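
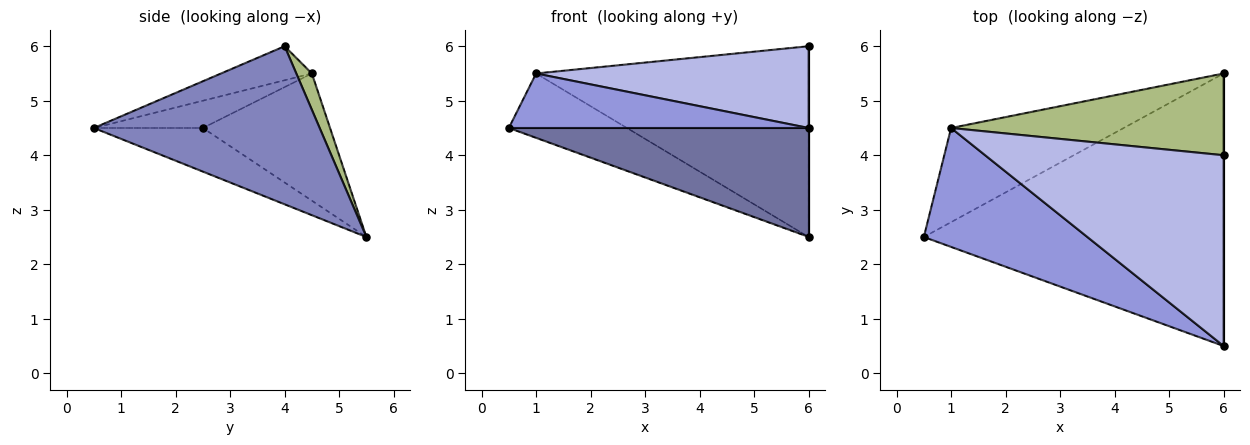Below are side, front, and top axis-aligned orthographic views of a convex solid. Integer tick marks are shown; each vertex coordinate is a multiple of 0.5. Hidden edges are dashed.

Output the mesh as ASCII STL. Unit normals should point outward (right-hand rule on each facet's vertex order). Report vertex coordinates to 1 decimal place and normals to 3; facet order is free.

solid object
 facet normal -0.134 -0.368 -0.920
  outer loop
   vertex 6.0 5.5 2.5
   vertex 6.0 0.5 4.5
   vertex 0.5 2.5 4.5
  endloop
 endfacet
 facet normal 1.000 0.000 0.000
  outer loop
   vertex 6.0 4.0 6.0
   vertex 6.0 0.5 4.5
   vertex 6.0 5.5 2.5
  endloop
 endfacet
 facet normal -0.150 -0.412 0.899
  outer loop
   vertex 1.0 4.5 5.5
   vertex 0.5 2.5 4.5
   vertex 6.0 0.5 4.5
  endloop
 endfacet
 facet normal -0.130 -0.391 0.911
  outer loop
   vertex 1.0 4.5 5.5
   vertex 6.0 0.5 4.5
   vertex 6.0 4.0 6.0
  endloop
 endfacet
 facet normal -0.520 0.482 -0.705
  outer loop
   vertex 1.0 4.5 5.5
   vertex 6.0 5.5 2.5
   vertex 0.5 2.5 4.5
  endloop
 endfacet
 facet normal 0.052 0.918 0.393
  outer loop
   vertex 1.0 4.5 5.5
   vertex 6.0 4.0 6.0
   vertex 6.0 5.5 2.5
  endloop
 endfacet
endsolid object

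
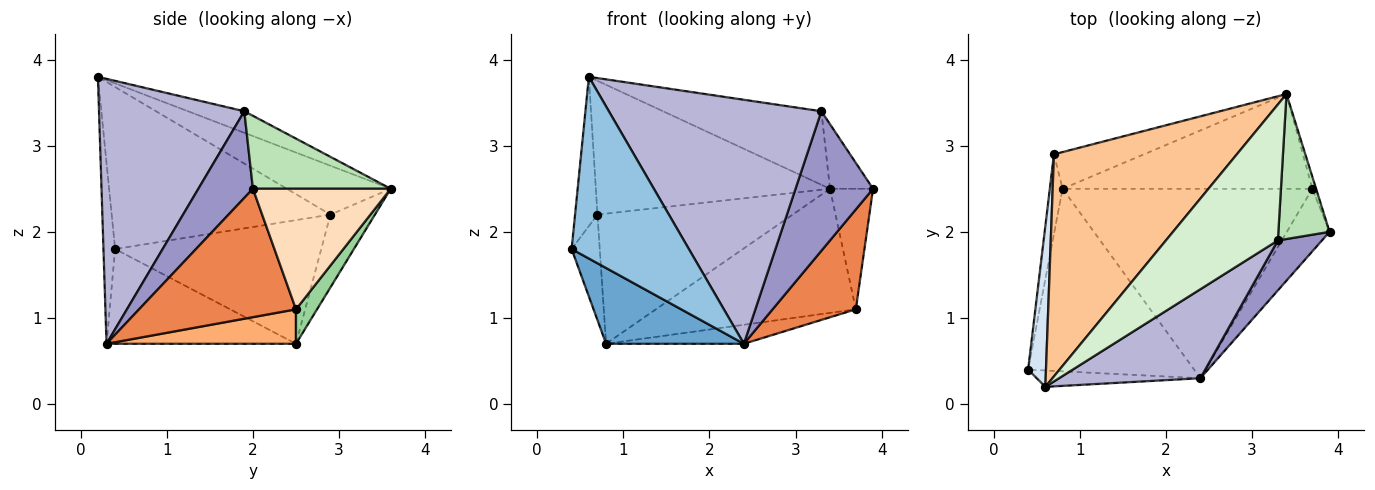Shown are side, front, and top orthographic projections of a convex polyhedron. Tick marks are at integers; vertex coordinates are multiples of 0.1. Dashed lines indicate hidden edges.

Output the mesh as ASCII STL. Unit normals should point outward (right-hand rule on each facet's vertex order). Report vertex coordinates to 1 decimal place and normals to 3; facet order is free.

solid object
 facet normal -0.466 -0.339 -0.817
  outer loop
   vertex 2.4 0.3 0.7
   vertex 0.4 0.4 1.8
   vertex 0.8 2.5 0.7
  endloop
 endfacet
 facet normal -0.099 -0.991 -0.089
  outer loop
   vertex 2.4 0.3 0.7
   vertex 0.6 0.2 3.8
   vertex 0.4 0.4 1.8
  endloop
 endfacet
 facet normal -0.986 0.135 -0.102
  outer loop
   vertex 0.7 2.9 2.2
   vertex 0.8 2.5 0.7
   vertex 0.4 0.4 1.8
  endloop
 endfacet
 facet normal -0.989 0.101 0.109
  outer loop
   vertex 0.7 2.9 2.2
   vertex 0.4 0.4 1.8
   vertex 0.6 0.2 3.8
  endloop
 endfacet
 facet normal 0.848 -0.450 -0.282
  outer loop
   vertex 3.7 2.5 1.1
   vertex 3.9 2.0 2.5
   vertex 2.4 0.3 0.7
  endloop
 endfacet
 facet normal 0.136 0.099 -0.986
  outer loop
   vertex 3.7 2.5 1.1
   vertex 2.4 0.3 0.7
   vertex 0.8 2.5 0.7
  endloop
 endfacet
 facet normal -0.223 0.503 0.835
  outer loop
   vertex 3.4 3.6 2.5
   vertex 0.7 2.9 2.2
   vertex 0.6 0.2 3.8
  endloop
 endfacet
 facet normal 0.954 0.298 -0.030
  outer loop
   vertex 3.4 3.6 2.5
   vertex 3.9 2.0 2.5
   vertex 3.7 2.5 1.1
  endloop
 endfacet
 facet normal -0.214 0.940 -0.265
  outer loop
   vertex 3.4 3.6 2.5
   vertex 0.8 2.5 0.7
   vertex 0.7 2.9 2.2
  endloop
 endfacet
 facet normal 0.083 0.792 -0.605
  outer loop
   vertex 3.4 3.6 2.5
   vertex 3.7 2.5 1.1
   vertex 0.8 2.5 0.7
  endloop
 endfacet
 facet normal 0.793 0.248 0.556
  outer loop
   vertex 3.3 1.9 3.4
   vertex 3.9 2.0 2.5
   vertex 3.4 3.6 2.5
  endloop
 endfacet
 facet normal -0.167 0.469 0.867
  outer loop
   vertex 3.3 1.9 3.4
   vertex 3.4 3.6 2.5
   vertex 0.6 0.2 3.8
  endloop
 endfacet
 facet normal 0.552 -0.785 0.281
  outer loop
   vertex 3.3 1.9 3.4
   vertex 2.4 0.3 0.7
   vertex 3.9 2.0 2.5
  endloop
 endfacet
 facet normal 0.540 -0.790 0.288
  outer loop
   vertex 3.3 1.9 3.4
   vertex 0.6 0.2 3.8
   vertex 2.4 0.3 0.7
  endloop
 endfacet
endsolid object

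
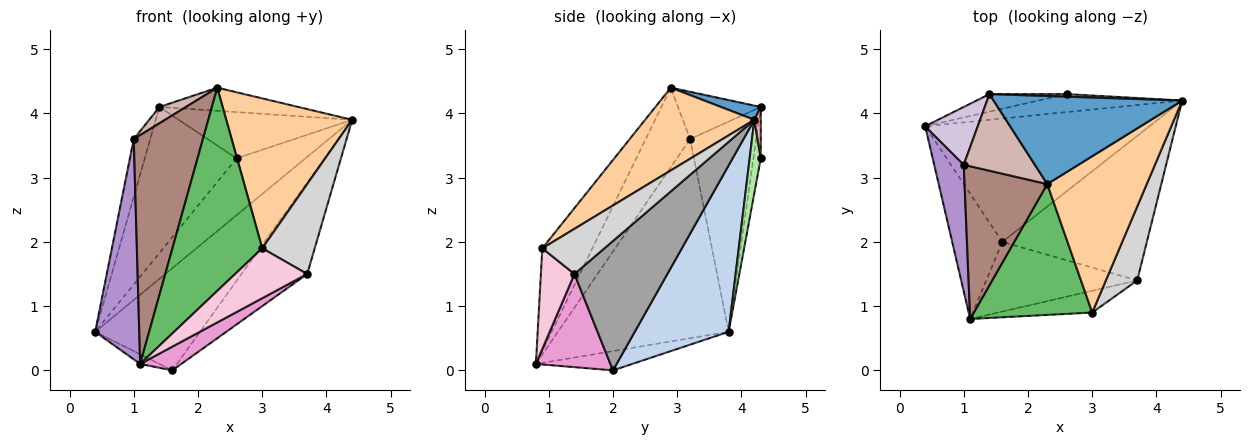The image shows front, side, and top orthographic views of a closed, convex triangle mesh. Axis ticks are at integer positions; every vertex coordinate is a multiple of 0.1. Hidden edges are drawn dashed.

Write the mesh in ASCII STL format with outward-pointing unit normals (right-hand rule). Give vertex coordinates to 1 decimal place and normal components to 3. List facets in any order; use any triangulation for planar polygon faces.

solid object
 facet normal 0.073 0.253 0.965
  outer loop
   vertex 1.4 4.3 4.1
   vertex 2.3 2.9 4.4
   vertex 4.4 4.2 3.9
  endloop
 endfacet
 facet normal 0.496 0.554 -0.669
  outer loop
   vertex 1.6 2.0 0.0
   vertex 0.4 3.8 0.6
   vertex 4.4 4.2 3.9
  endloop
 endfacet
 facet normal -0.358 0.072 -0.931
  outer loop
   vertex 1.6 2.0 0.0
   vertex 1.1 0.8 0.1
   vertex 0.4 3.8 0.6
  endloop
 endfacet
 facet normal 0.515 -0.593 0.619
  outer loop
   vertex 3.0 0.9 1.9
   vertex 4.4 4.2 3.9
   vertex 2.3 2.9 4.4
  endloop
 endfacet
 facet normal -0.424 -0.761 0.490
  outer loop
   vertex 3.0 0.9 1.9
   vertex 2.3 2.9 4.4
   vertex 1.1 0.8 0.1
  endloop
 endfacet
 facet normal 0.152 0.942 -0.298
  outer loop
   vertex 2.6 4.3 3.3
   vertex 4.4 4.2 3.9
   vertex 0.4 3.8 0.6
  endloop
 endfacet
 facet normal -0.079 0.990 -0.119
  outer loop
   vertex 2.6 4.3 3.3
   vertex 0.4 3.8 0.6
   vertex 1.4 4.3 4.1
  endloop
 endfacet
 facet normal 0.037 0.998 0.055
  outer loop
   vertex 2.6 4.3 3.3
   vertex 1.4 4.3 4.1
   vertex 4.4 4.2 3.9
  endloop
 endfacet
 facet normal -0.958 -0.247 0.142
  outer loop
   vertex 1.0 3.2 3.6
   vertex 0.4 3.8 0.6
   vertex 1.1 0.8 0.1
  endloop
 endfacet
 facet normal -0.943 0.236 0.236
  outer loop
   vertex 1.0 3.2 3.6
   vertex 1.4 4.3 4.1
   vertex 0.4 3.8 0.6
  endloop
 endfacet
 facet normal -0.471 -0.734 0.490
  outer loop
   vertex 1.0 3.2 3.6
   vertex 1.1 0.8 0.1
   vertex 2.3 2.9 4.4
  endloop
 endfacet
 facet normal -0.545 -0.175 0.820
  outer loop
   vertex 1.0 3.2 3.6
   vertex 2.3 2.9 4.4
   vertex 1.4 4.3 4.1
  endloop
 endfacet
 facet normal 0.504 -0.278 -0.817
  outer loop
   vertex 3.7 1.4 1.5
   vertex 1.1 0.8 0.1
   vertex 1.6 2.0 0.0
  endloop
 endfacet
 facet normal 0.392 -0.843 -0.367
  outer loop
   vertex 3.7 1.4 1.5
   vertex 3.0 0.9 1.9
   vertex 1.1 0.8 0.1
  endloop
 endfacet
 facet normal 0.603 0.427 -0.674
  outer loop
   vertex 3.7 1.4 1.5
   vertex 1.6 2.0 0.0
   vertex 4.4 4.2 3.9
  endloop
 endfacet
 facet normal 0.675 -0.570 0.468
  outer loop
   vertex 3.7 1.4 1.5
   vertex 4.4 4.2 3.9
   vertex 3.0 0.9 1.9
  endloop
 endfacet
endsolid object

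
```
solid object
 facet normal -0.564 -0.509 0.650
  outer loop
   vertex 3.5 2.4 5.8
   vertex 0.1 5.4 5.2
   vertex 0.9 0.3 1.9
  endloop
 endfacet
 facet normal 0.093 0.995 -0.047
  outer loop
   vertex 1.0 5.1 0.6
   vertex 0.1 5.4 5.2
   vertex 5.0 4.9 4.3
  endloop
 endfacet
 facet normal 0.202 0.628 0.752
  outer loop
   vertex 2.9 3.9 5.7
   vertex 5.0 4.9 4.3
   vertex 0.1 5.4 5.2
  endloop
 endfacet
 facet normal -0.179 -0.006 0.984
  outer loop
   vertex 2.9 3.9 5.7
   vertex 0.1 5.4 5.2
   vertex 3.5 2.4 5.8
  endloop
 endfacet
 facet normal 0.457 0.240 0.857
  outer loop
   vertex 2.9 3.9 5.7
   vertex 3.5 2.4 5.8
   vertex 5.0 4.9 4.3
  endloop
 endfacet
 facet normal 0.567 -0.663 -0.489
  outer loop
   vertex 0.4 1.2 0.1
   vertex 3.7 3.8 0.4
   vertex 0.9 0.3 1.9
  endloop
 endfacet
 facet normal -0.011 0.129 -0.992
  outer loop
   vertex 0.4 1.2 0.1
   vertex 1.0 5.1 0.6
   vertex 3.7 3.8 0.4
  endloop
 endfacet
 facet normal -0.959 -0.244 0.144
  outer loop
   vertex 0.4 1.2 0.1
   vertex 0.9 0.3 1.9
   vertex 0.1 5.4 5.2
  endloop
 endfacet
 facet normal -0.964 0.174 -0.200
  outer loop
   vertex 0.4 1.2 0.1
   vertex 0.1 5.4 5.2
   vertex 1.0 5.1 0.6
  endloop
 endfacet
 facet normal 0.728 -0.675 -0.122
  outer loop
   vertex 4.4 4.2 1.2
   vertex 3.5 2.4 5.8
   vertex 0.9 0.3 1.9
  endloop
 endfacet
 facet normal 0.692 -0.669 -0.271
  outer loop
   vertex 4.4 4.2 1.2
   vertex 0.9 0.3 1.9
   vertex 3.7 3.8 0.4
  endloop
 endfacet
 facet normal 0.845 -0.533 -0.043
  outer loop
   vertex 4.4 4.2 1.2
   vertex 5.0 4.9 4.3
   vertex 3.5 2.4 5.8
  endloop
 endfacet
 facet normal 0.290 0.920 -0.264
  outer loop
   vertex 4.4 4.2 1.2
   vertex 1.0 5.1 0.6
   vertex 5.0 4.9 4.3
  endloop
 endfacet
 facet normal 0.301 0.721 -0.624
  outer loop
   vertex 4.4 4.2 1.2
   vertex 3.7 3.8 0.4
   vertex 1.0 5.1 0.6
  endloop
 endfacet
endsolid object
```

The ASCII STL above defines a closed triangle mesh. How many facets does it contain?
14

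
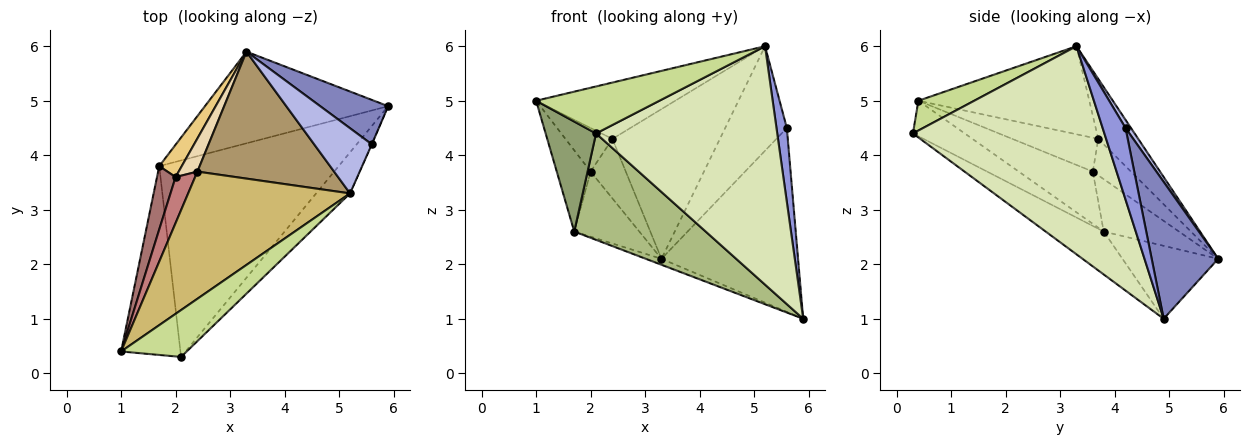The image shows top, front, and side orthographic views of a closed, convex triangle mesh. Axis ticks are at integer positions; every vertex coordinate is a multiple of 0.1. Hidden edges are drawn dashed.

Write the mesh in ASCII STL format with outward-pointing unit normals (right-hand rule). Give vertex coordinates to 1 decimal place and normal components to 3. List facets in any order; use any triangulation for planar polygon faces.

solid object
 facet normal -0.369 0.060 -0.927
  outer loop
   vertex 1.7 3.8 2.6
   vertex 3.3 5.9 2.1
   vertex 5.9 4.9 1.0
  endloop
 endfacet
 facet normal 0.428 0.879 0.212
  outer loop
   vertex 5.6 4.2 4.5
   vertex 5.9 4.9 1.0
   vertex 3.3 5.9 2.1
  endloop
 endfacet
 facet normal 0.911 -0.412 -0.004
  outer loop
   vertex 5.6 4.2 4.5
   vertex 5.2 3.3 6.0
   vertex 5.9 4.9 1.0
  endloop
 endfacet
 facet normal 0.075 0.846 0.528
  outer loop
   vertex 5.6 4.2 4.5
   vertex 3.3 5.9 2.1
   vertex 5.2 3.3 6.0
  endloop
 endfacet
 facet normal -0.459 -0.447 -0.768
  outer loop
   vertex 2.1 0.3 4.4
   vertex 1.0 0.4 5.0
   vertex 1.7 3.8 2.6
  endloop
 endfacet
 facet normal -0.206 -0.466 -0.860
  outer loop
   vertex 2.1 0.3 4.4
   vertex 1.7 3.8 2.6
   vertex 5.9 4.9 1.0
  endloop
 endfacet
 facet normal 0.305 -0.674 0.672
  outer loop
   vertex 2.1 0.3 4.4
   vertex 5.2 3.3 6.0
   vertex 1.0 0.4 5.0
  endloop
 endfacet
 facet normal 0.721 -0.683 -0.117
  outer loop
   vertex 2.1 0.3 4.4
   vertex 5.9 4.9 1.0
   vertex 5.2 3.3 6.0
  endloop
 endfacet
 facet normal -0.273 0.734 0.622
  outer loop
   vertex 2.4 3.7 4.3
   vertex 5.2 3.3 6.0
   vertex 3.3 5.9 2.1
  endloop
 endfacet
 facet normal -0.445 0.363 0.819
  outer loop
   vertex 2.4 3.7 4.3
   vertex 1.0 0.4 5.0
   vertex 5.2 3.3 6.0
  endloop
 endfacet
 facet normal -0.719 0.622 0.309
  outer loop
   vertex 2.0 3.6 3.7
   vertex 3.3 5.9 2.1
   vertex 1.7 3.8 2.6
  endloop
 endfacet
 facet normal -0.688 0.634 0.353
  outer loop
   vertex 2.0 3.6 3.7
   vertex 2.4 3.7 4.3
   vertex 3.3 5.9 2.1
  endloop
 endfacet
 facet normal -0.865 0.395 0.308
  outer loop
   vertex 2.0 3.6 3.7
   vertex 1.7 3.8 2.6
   vertex 1.0 0.4 5.0
  endloop
 endfacet
 facet normal -0.783 0.428 0.451
  outer loop
   vertex 2.0 3.6 3.7
   vertex 1.0 0.4 5.0
   vertex 2.4 3.7 4.3
  endloop
 endfacet
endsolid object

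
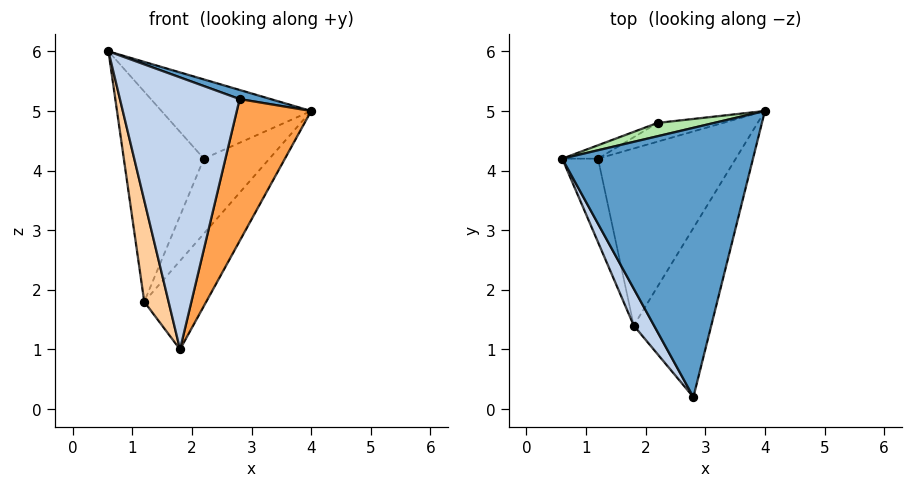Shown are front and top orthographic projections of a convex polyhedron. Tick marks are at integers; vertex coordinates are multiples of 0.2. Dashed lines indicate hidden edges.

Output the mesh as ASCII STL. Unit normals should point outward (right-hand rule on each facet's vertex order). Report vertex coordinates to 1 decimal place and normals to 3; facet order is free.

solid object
 facet normal 0.289 -0.032 0.957
  outer loop
   vertex 2.8 0.2 5.2
   vertex 4.0 5.0 5.0
   vertex 0.6 4.2 6.0
  endloop
 endfacet
 facet normal -0.869 -0.491 0.067
  outer loop
   vertex 1.8 1.4 1.0
   vertex 2.8 0.2 5.2
   vertex 0.6 4.2 6.0
  endloop
 endfacet
 facet normal 0.926 -0.243 -0.290
  outer loop
   vertex 1.8 1.4 1.0
   vertex 4.0 5.0 5.0
   vertex 2.8 0.2 5.2
  endloop
 endfacet
 facet normal -0.976 -0.169 -0.139
  outer loop
   vertex 1.2 4.2 1.8
   vertex 1.8 1.4 1.0
   vertex 0.6 4.2 6.0
  endloop
 endfacet
 facet normal 0.667 0.333 -0.667
  outer loop
   vertex 1.2 4.2 1.8
   vertex 4.0 5.0 5.0
   vertex 1.8 1.4 1.0
  endloop
 endfacet
 facet normal -0.180 0.970 0.163
  outer loop
   vertex 2.2 4.8 4.2
   vertex 0.6 4.2 6.0
   vertex 4.0 5.0 5.0
  endloop
 endfacet
 facet normal -0.407 0.911 -0.058
  outer loop
   vertex 2.2 4.8 4.2
   vertex 1.2 4.2 1.8
   vertex 0.6 4.2 6.0
  endloop
 endfacet
 facet normal 0.000 0.970 -0.243
  outer loop
   vertex 2.2 4.8 4.2
   vertex 4.0 5.0 5.0
   vertex 1.2 4.2 1.8
  endloop
 endfacet
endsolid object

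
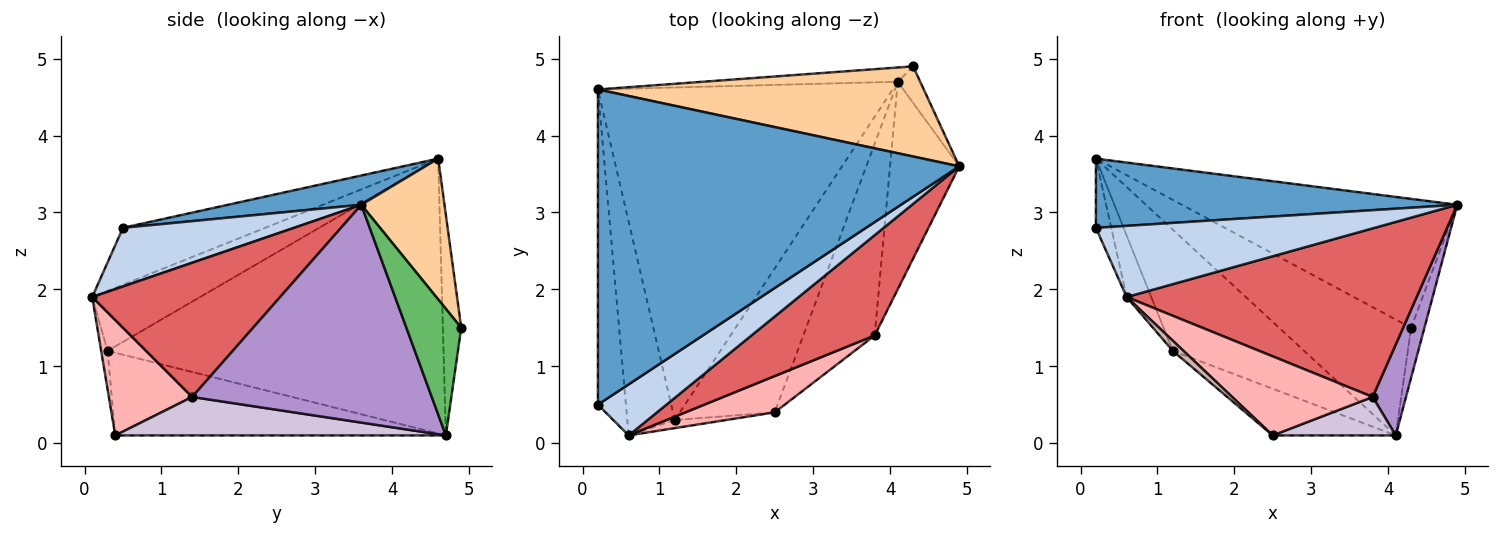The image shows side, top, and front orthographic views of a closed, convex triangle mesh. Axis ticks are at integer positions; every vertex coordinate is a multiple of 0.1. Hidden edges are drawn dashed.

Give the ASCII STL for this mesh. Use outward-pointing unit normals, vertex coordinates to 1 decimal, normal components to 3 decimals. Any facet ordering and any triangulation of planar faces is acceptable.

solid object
 facet normal 0.079 -0.214 0.974
  outer loop
   vertex 0.2 4.6 3.7
   vertex 0.2 0.5 2.8
   vertex 4.9 3.6 3.1
  endloop
 endfacet
 facet normal 0.446 -0.727 0.522
  outer loop
   vertex 0.6 0.1 1.9
   vertex 4.9 3.6 3.1
   vertex 0.2 0.5 2.8
  endloop
 endfacet
 facet normal -0.893 0.097 -0.440
  outer loop
   vertex 0.6 0.1 1.9
   vertex 0.2 0.5 2.8
   vertex 0.2 4.6 3.7
  endloop
 endfacet
 facet normal 0.240 0.796 0.556
  outer loop
   vertex 4.3 4.9 1.5
   vertex 0.2 4.6 3.7
   vertex 4.9 3.6 3.1
  endloop
 endfacet
 facet normal 0.958 0.233 -0.170
  outer loop
   vertex 4.3 4.9 1.5
   vertex 4.9 3.6 3.1
   vertex 4.1 4.7 0.1
  endloop
 endfacet
 facet normal -0.137 0.983 -0.121
  outer loop
   vertex 4.3 4.9 1.5
   vertex 4.1 4.7 0.1
   vertex 0.2 4.6 3.7
  endloop
 endfacet
 facet normal 0.487 -0.751 0.447
  outer loop
   vertex 3.8 1.4 0.6
   vertex 4.9 3.6 3.1
   vertex 0.6 0.1 1.9
  endloop
 endfacet
 facet normal 0.474 -0.800 0.367
  outer loop
   vertex 3.8 1.4 0.6
   vertex 0.6 0.1 1.9
   vertex 2.5 0.4 0.1
  endloop
 endfacet
 facet normal 0.945 -0.131 -0.300
  outer loop
   vertex 3.8 1.4 0.6
   vertex 4.1 4.7 0.1
   vertex 4.9 3.6 3.1
  endloop
 endfacet
 facet normal 0.467 -0.174 -0.867
  outer loop
   vertex 3.8 1.4 0.6
   vertex 2.5 0.4 0.1
   vertex 4.1 4.7 0.1
  endloop
 endfacet
 facet normal -0.772 0.176 -0.611
  outer loop
   vertex 1.2 0.3 1.2
   vertex 0.6 0.1 1.9
   vertex 0.2 4.6 3.7
  endloop
 endfacet
 facet normal -0.424 -0.707 -0.566
  outer loop
   vertex 1.2 0.3 1.2
   vertex 2.5 0.4 0.1
   vertex 0.6 0.1 1.9
  endloop
 endfacet
 facet normal -0.659 0.258 -0.707
  outer loop
   vertex 1.2 0.3 1.2
   vertex 0.2 4.6 3.7
   vertex 4.1 4.7 0.1
  endloop
 endfacet
 facet normal -0.638 0.237 -0.732
  outer loop
   vertex 1.2 0.3 1.2
   vertex 4.1 4.7 0.1
   vertex 2.5 0.4 0.1
  endloop
 endfacet
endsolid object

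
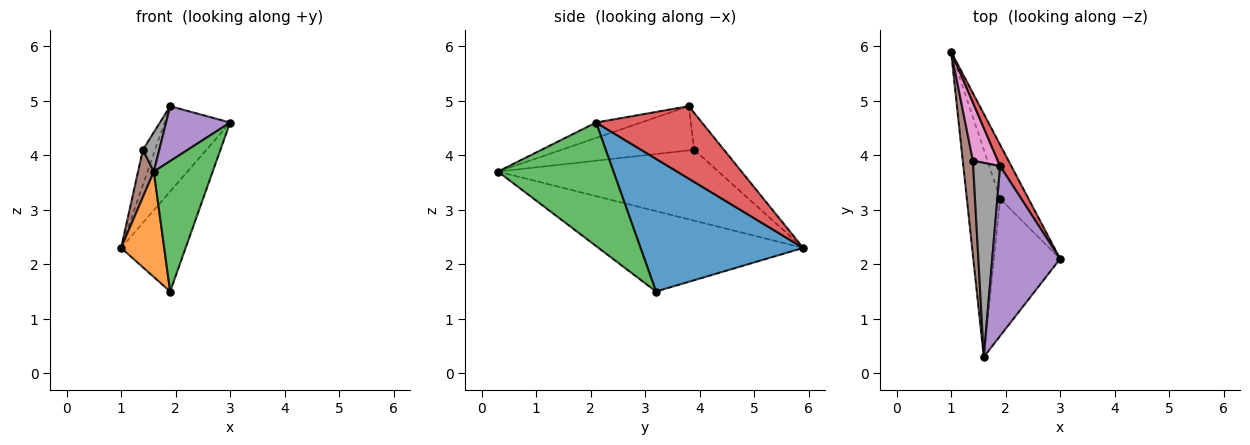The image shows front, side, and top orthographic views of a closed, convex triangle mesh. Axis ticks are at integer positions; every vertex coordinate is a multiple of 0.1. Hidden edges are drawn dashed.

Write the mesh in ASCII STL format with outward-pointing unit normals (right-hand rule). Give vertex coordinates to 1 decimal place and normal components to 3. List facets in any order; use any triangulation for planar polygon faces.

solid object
 facet normal 0.912 0.362 -0.195
  outer loop
   vertex 1.9 3.2 1.5
   vertex 1.0 5.9 2.3
   vertex 3.0 2.1 4.6
  endloop
 endfacet
 facet normal -0.907 -0.191 -0.376
  outer loop
   vertex 1.9 3.2 1.5
   vertex 1.6 0.3 3.7
   vertex 1.0 5.9 2.3
  endloop
 endfacet
 facet normal 0.804 -0.410 -0.431
  outer loop
   vertex 1.9 3.2 1.5
   vertex 3.0 2.1 4.6
   vertex 1.6 0.3 3.7
  endloop
 endfacet
 facet normal 0.843 0.522 0.130
  outer loop
   vertex 1.9 3.8 4.9
   vertex 3.0 2.1 4.6
   vertex 1.0 5.9 2.3
  endloop
 endfacet
 facet normal -0.211 -0.301 0.930
  outer loop
   vertex 1.9 3.8 4.9
   vertex 1.6 0.3 3.7
   vertex 3.0 2.1 4.6
  endloop
 endfacet
 facet normal -0.987 -0.071 0.141
  outer loop
   vertex 1.4 3.9 4.1
   vertex 1.0 5.9 2.3
   vertex 1.6 0.3 3.7
  endloop
 endfacet
 facet normal -0.785 0.321 0.531
  outer loop
   vertex 1.4 3.9 4.1
   vertex 1.9 3.8 4.9
   vertex 1.0 5.9 2.3
  endloop
 endfacet
 facet normal -0.849 -0.105 0.518
  outer loop
   vertex 1.4 3.9 4.1
   vertex 1.6 0.3 3.7
   vertex 1.9 3.8 4.9
  endloop
 endfacet
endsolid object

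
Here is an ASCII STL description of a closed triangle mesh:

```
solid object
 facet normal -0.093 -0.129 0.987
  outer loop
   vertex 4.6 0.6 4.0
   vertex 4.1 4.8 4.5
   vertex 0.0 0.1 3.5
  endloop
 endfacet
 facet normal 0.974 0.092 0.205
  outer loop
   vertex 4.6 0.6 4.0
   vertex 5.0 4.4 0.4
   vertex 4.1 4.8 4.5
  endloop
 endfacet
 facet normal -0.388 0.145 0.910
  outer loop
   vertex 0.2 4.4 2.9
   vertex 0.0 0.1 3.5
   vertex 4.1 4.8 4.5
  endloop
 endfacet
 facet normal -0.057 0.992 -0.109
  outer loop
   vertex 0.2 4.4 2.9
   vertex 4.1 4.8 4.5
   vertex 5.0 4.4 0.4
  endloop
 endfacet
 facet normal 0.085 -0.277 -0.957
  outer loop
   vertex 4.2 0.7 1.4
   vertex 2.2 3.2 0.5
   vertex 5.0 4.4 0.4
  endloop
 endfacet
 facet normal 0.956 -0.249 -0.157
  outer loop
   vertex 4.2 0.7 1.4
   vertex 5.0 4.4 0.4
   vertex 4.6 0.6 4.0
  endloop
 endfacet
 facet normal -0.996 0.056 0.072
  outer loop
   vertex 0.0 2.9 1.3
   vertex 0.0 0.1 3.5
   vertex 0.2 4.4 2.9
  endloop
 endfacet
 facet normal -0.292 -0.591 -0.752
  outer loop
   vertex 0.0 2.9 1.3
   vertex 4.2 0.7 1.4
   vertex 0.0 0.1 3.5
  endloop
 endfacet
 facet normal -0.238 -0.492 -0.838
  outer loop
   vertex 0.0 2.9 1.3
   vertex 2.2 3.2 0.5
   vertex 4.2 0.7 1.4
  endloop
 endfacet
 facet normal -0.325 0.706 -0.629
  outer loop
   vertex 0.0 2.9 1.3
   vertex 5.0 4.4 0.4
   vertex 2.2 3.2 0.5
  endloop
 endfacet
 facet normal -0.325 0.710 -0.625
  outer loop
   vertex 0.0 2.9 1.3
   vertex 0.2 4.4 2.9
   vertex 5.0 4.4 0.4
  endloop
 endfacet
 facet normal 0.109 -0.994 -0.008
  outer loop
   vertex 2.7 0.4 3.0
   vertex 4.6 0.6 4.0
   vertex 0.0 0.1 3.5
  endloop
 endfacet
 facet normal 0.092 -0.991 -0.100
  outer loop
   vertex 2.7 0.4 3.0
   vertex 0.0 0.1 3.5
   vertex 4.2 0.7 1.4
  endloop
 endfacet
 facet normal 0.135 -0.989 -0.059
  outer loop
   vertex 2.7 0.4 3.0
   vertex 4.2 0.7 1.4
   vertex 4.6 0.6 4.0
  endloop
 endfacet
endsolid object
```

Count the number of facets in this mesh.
14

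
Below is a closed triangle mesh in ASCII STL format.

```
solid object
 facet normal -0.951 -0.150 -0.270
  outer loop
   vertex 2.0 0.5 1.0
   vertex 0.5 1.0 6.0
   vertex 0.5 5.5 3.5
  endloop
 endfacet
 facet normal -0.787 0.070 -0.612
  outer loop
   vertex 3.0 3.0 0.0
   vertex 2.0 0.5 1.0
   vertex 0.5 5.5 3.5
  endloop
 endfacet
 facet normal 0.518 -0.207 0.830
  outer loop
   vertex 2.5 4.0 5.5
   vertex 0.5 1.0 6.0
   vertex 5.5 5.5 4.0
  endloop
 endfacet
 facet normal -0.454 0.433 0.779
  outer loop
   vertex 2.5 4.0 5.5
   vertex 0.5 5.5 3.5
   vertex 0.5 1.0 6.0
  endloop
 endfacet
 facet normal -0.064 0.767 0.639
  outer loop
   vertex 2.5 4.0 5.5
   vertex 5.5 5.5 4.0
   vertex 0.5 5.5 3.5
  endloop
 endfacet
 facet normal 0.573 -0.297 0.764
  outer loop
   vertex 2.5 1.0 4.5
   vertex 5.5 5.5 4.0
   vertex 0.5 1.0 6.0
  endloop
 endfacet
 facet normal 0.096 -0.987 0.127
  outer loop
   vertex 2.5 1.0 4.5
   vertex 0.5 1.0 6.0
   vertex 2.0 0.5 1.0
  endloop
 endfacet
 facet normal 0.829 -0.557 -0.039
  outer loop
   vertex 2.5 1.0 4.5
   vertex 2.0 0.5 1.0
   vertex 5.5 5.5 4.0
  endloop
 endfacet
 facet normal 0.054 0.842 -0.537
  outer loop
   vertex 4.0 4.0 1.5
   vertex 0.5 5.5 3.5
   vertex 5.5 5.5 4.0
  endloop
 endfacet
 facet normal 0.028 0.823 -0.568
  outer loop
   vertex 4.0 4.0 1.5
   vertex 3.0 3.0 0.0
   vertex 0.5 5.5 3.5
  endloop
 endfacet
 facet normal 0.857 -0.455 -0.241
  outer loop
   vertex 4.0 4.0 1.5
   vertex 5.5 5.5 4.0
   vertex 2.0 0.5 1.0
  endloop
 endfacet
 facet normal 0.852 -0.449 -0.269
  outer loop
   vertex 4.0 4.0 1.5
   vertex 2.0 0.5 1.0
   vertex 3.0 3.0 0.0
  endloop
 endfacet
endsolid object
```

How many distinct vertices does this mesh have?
8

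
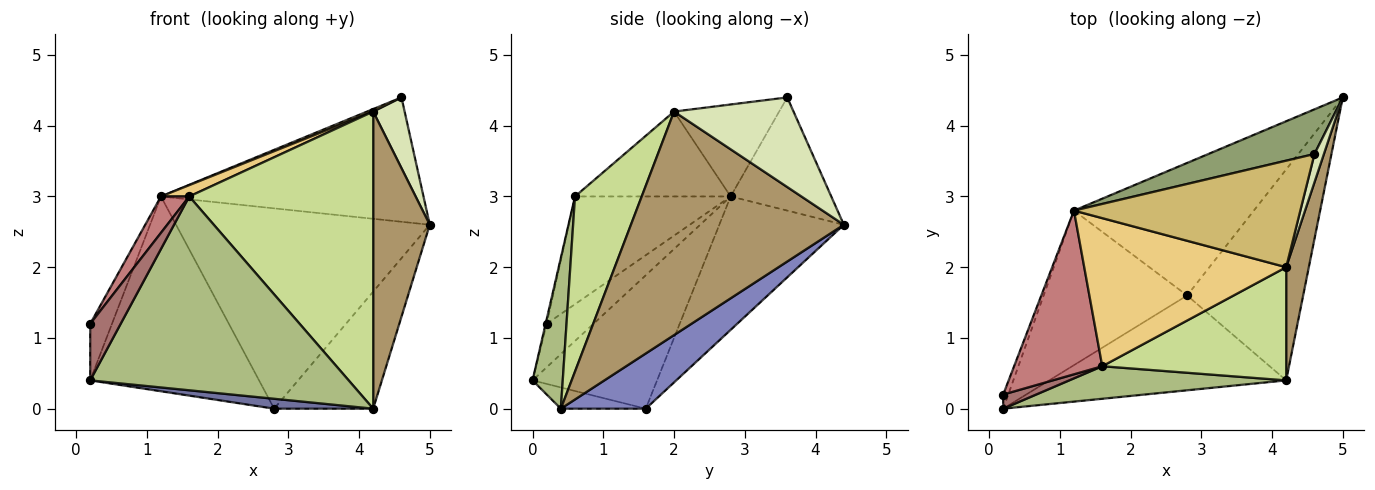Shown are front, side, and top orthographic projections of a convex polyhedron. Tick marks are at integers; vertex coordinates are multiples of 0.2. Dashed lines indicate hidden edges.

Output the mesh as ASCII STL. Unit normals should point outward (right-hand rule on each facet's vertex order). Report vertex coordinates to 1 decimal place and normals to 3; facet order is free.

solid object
 facet normal -0.089 -0.104 -0.991
  outer loop
   vertex 4.2 0.4 0.0
   vertex 0.2 0.0 0.4
   vertex 2.8 1.6 0.0
  endloop
 endfacet
 facet normal 0.384 0.448 -0.807
  outer loop
   vertex 4.2 0.4 0.0
   vertex 2.8 1.6 0.0
   vertex 5.0 4.4 2.6
  endloop
 endfacet
 facet normal -0.500 0.678 -0.538
  outer loop
   vertex 1.2 2.8 3.0
   vertex 2.8 1.6 0.0
   vertex 0.2 0.0 0.4
  endloop
 endfacet
 facet normal -0.379 0.772 -0.511
  outer loop
   vertex 1.2 2.8 3.0
   vertex 5.0 4.4 2.6
   vertex 2.8 1.6 0.0
  endloop
 endfacet
 facet normal -0.339 0.885 0.318
  outer loop
   vertex 1.2 2.8 3.0
   vertex 4.6 3.6 4.4
   vertex 5.0 4.4 2.6
  endloop
 endfacet
 facet normal 0.114 -0.980 0.164
  outer loop
   vertex 1.6 0.6 3.0
   vertex 0.2 0.0 0.4
   vertex 4.2 0.4 0.0
  endloop
 endfacet
 facet normal 0.321 -0.885 0.337
  outer loop
   vertex 4.2 2.0 4.2
   vertex 1.6 0.6 3.0
   vertex 4.2 0.4 0.0
  endloop
 endfacet
 facet normal 0.962 -0.253 0.101
  outer loop
   vertex 4.2 2.0 4.2
   vertex 5.0 4.4 2.6
   vertex 4.6 3.6 4.4
  endloop
 endfacet
 facet normal 0.962 -0.256 0.097
  outer loop
   vertex 4.2 2.0 4.2
   vertex 4.2 0.4 0.0
   vertex 5.0 4.4 2.6
  endloop
 endfacet
 facet normal -0.376 -0.022 0.926
  outer loop
   vertex 4.2 2.0 4.2
   vertex 4.6 3.6 4.4
   vertex 1.2 2.8 3.0
  endloop
 endfacet
 facet normal -0.387 -0.070 0.920
  outer loop
   vertex 4.2 2.0 4.2
   vertex 1.2 2.8 3.0
   vertex 1.6 0.6 3.0
  endloop
 endfacet
 facet normal -0.902 0.419 -0.105
  outer loop
   vertex 0.2 0.2 1.2
   vertex 1.2 2.8 3.0
   vertex 0.2 0.0 0.4
  endloop
 endfacet
 facet normal -0.035 -0.970 0.242
  outer loop
   vertex 0.2 0.2 1.2
   vertex 0.2 0.0 0.4
   vertex 1.6 0.6 3.0
  endloop
 endfacet
 facet normal -0.766 -0.139 0.627
  outer loop
   vertex 0.2 0.2 1.2
   vertex 1.6 0.6 3.0
   vertex 1.2 2.8 3.0
  endloop
 endfacet
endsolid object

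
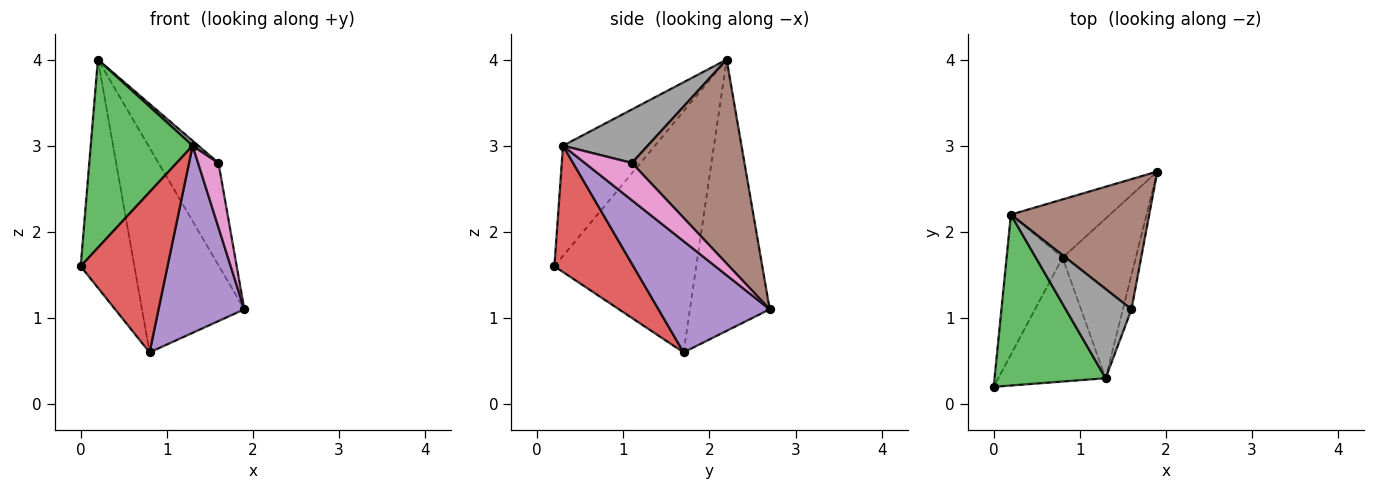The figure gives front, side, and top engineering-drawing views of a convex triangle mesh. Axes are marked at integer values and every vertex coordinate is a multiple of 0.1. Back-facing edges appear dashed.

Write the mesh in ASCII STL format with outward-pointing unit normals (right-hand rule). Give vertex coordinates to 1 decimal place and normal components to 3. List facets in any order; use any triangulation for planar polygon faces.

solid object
 facet normal -0.914 0.346 -0.212
  outer loop
   vertex 0.8 1.7 0.6
   vertex 0.0 0.2 1.6
   vertex 0.2 2.2 4.0
  endloop
 endfacet
 facet normal -0.600 0.769 -0.219
  outer loop
   vertex 0.8 1.7 0.6
   vertex 0.2 2.2 4.0
   vertex 1.9 2.7 1.1
  endloop
 endfacet
 facet normal -0.555 -0.616 0.559
  outer loop
   vertex 1.3 0.3 3.0
   vertex 0.2 2.2 4.0
   vertex 0.0 0.2 1.6
  endloop
 endfacet
 facet normal 0.584 -0.642 -0.496
  outer loop
   vertex 1.3 0.3 3.0
   vertex 0.0 0.2 1.6
   vertex 0.8 1.7 0.6
  endloop
 endfacet
 facet normal 0.702 -0.541 -0.462
  outer loop
   vertex 1.3 0.3 3.0
   vertex 0.8 1.7 0.6
   vertex 1.9 2.7 1.1
  endloop
 endfacet
 facet normal 0.757 0.404 0.513
  outer loop
   vertex 1.6 1.1 2.8
   vertex 1.9 2.7 1.1
   vertex 0.2 2.2 4.0
  endloop
 endfacet
 facet normal 0.898 -0.388 -0.207
  outer loop
   vertex 1.6 1.1 2.8
   vertex 1.3 0.3 3.0
   vertex 1.9 2.7 1.1
  endloop
 endfacet
 facet normal 0.631 -0.043 0.775
  outer loop
   vertex 1.6 1.1 2.8
   vertex 0.2 2.2 4.0
   vertex 1.3 0.3 3.0
  endloop
 endfacet
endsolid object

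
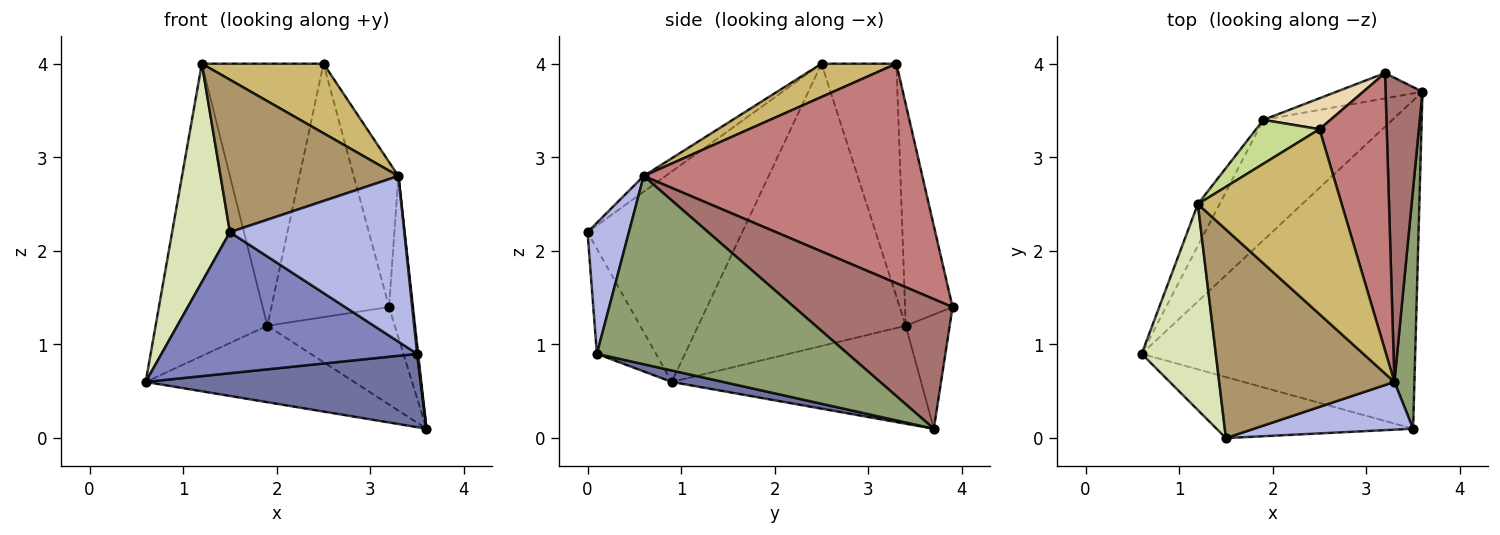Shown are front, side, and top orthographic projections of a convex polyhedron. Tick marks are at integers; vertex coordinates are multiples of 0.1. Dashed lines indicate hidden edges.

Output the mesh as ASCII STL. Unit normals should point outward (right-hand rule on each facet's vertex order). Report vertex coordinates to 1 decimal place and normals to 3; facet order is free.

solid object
 facet normal 0.041 -0.218 -0.975
  outer loop
   vertex 3.5 0.1 0.9
   vertex 0.6 0.9 0.6
   vertex 3.6 3.7 0.1
  endloop
 endfacet
 facet normal -0.208 -0.898 -0.388
  outer loop
   vertex 3.5 0.1 0.9
   vertex 1.5 0.0 2.2
   vertex 0.6 0.9 0.6
  endloop
 endfacet
 facet normal -0.540 0.451 -0.711
  outer loop
   vertex 1.9 3.4 1.2
   vertex 3.6 3.7 0.1
   vertex 0.6 0.9 0.6
  endloop
 endfacet
 facet normal 0.222 -0.937 0.270
  outer loop
   vertex 3.3 0.6 2.8
   vertex 1.5 0.0 2.2
   vertex 3.5 0.1 0.9
  endloop
 endfacet
 facet normal 0.994 -0.004 0.106
  outer loop
   vertex 3.3 0.6 2.8
   vertex 3.5 0.1 0.9
   vertex 3.6 3.7 0.1
  endloop
 endfacet
 facet normal -0.878 0.473 -0.068
  outer loop
   vertex 1.2 2.5 4.0
   vertex 1.9 3.4 1.2
   vertex 0.6 0.9 0.6
  endloop
 endfacet
 facet normal -0.519 0.843 0.141
  outer loop
   vertex 1.2 2.5 4.0
   vertex 2.5 3.3 4.0
   vertex 1.9 3.4 1.2
  endloop
 endfacet
 facet normal -0.890 -0.332 0.313
  outer loop
   vertex 1.2 2.5 4.0
   vertex 0.6 0.9 0.6
   vertex 1.5 0.0 2.2
  endloop
 endfacet
 facet normal -0.072 -0.588 0.805
  outer loop
   vertex 1.2 2.5 4.0
   vertex 1.5 0.0 2.2
   vertex 3.3 0.6 2.8
  endloop
 endfacet
 facet normal 0.212 -0.344 0.915
  outer loop
   vertex 1.2 2.5 4.0
   vertex 3.3 0.6 2.8
   vertex 2.5 3.3 4.0
  endloop
 endfacet
 facet normal -0.316 0.918 -0.239
  outer loop
   vertex 3.2 3.9 1.4
   vertex 3.6 3.7 0.1
   vertex 1.9 3.4 1.2
  endloop
 endfacet
 facet normal -0.372 0.921 0.113
  outer loop
   vertex 3.2 3.9 1.4
   vertex 1.9 3.4 1.2
   vertex 2.5 3.3 4.0
  endloop
 endfacet
 facet normal 0.952 0.144 0.271
  outer loop
   vertex 3.2 3.9 1.4
   vertex 3.3 0.6 2.8
   vertex 3.6 3.7 0.1
  endloop
 endfacet
 facet normal 0.945 0.151 0.289
  outer loop
   vertex 3.2 3.9 1.4
   vertex 2.5 3.3 4.0
   vertex 3.3 0.6 2.8
  endloop
 endfacet
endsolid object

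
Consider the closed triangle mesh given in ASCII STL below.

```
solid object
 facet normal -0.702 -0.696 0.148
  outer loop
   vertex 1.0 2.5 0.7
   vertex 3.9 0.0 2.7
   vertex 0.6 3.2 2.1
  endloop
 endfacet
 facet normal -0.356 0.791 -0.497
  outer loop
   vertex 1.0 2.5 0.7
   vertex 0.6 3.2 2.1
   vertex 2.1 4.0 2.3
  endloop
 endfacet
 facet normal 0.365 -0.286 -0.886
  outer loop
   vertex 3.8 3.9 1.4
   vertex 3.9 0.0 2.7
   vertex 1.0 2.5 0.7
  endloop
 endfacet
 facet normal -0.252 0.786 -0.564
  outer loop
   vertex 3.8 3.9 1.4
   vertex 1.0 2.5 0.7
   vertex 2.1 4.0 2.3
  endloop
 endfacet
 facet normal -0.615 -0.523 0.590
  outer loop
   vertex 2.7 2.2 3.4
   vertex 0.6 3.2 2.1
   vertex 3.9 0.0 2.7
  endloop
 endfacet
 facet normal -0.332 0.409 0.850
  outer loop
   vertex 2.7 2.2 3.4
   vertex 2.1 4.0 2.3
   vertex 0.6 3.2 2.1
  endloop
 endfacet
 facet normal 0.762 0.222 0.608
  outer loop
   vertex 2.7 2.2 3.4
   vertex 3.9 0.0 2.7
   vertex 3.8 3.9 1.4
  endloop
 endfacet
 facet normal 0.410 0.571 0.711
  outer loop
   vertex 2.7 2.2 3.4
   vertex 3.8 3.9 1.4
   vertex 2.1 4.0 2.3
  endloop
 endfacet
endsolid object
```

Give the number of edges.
12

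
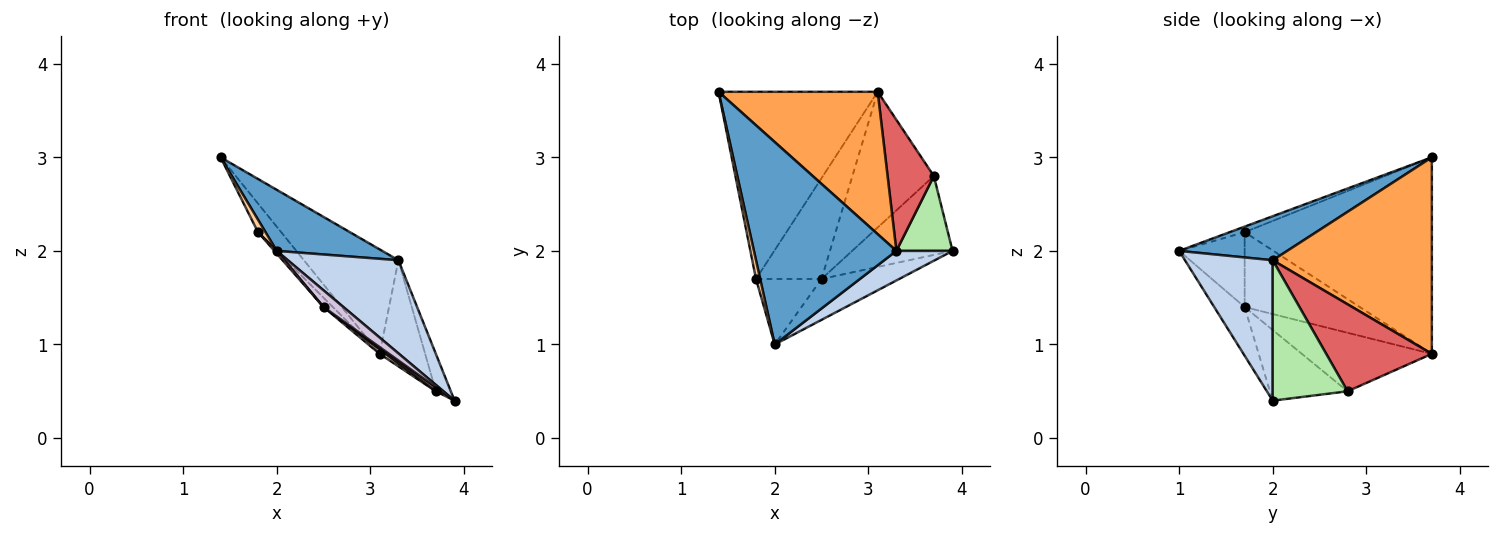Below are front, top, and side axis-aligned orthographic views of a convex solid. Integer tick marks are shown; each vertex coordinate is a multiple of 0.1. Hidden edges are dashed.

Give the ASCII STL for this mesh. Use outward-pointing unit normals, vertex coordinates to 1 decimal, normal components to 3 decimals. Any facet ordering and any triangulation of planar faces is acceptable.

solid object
 facet normal 0.284 -0.277 0.918
  outer loop
   vertex 3.3 2.0 1.9
   vertex 1.4 3.7 3.0
   vertex 2.0 1.0 2.0
  endloop
 endfacet
 facet normal 0.603 -0.760 0.241
  outer loop
   vertex 3.3 2.0 1.9
   vertex 2.0 1.0 2.0
   vertex 3.9 2.0 0.4
  endloop
 endfacet
 facet normal 0.706 0.419 0.571
  outer loop
   vertex 3.3 2.0 1.9
   vertex 3.1 3.7 0.9
   vertex 1.4 3.7 3.0
  endloop
 endfacet
 facet normal -0.743 -0.371 0.557
  outer loop
   vertex 1.8 1.7 2.2
   vertex 2.0 1.0 2.0
   vertex 1.4 3.7 3.0
  endloop
 endfacet
 facet normal -0.774 0.096 -0.626
  outer loop
   vertex 1.8 1.7 2.2
   vertex 1.4 3.7 3.0
   vertex 3.1 3.7 0.9
  endloop
 endfacet
 facet normal 0.913 0.183 0.365
  outer loop
   vertex 3.7 2.8 0.5
   vertex 3.3 2.0 1.9
   vertex 3.9 2.0 0.4
  endloop
 endfacet
 facet normal 0.825 0.355 0.439
  outer loop
   vertex 3.7 2.8 0.5
   vertex 3.1 3.7 0.9
   vertex 3.3 2.0 1.9
  endloop
 endfacet
 facet normal -0.752 -0.027 -0.658
  outer loop
   vertex 2.5 1.7 1.4
   vertex 2.0 1.0 2.0
   vertex 1.8 1.7 2.2
  endloop
 endfacet
 facet normal -0.751 0.061 -0.657
  outer loop
   vertex 2.5 1.7 1.4
   vertex 1.8 1.7 2.2
   vertex 3.1 3.7 0.9
  endloop
 endfacet
 facet normal -0.502 -0.328 -0.801
  outer loop
   vertex 2.5 1.7 1.4
   vertex 3.9 2.0 0.4
   vertex 2.0 1.0 2.0
  endloop
 endfacet
 facet normal -0.575 -0.042 -0.817
  outer loop
   vertex 2.5 1.7 1.4
   vertex 3.7 2.8 0.5
   vertex 3.9 2.0 0.4
  endloop
 endfacet
 facet normal -0.583 -0.028 -0.812
  outer loop
   vertex 2.5 1.7 1.4
   vertex 3.1 3.7 0.9
   vertex 3.7 2.8 0.5
  endloop
 endfacet
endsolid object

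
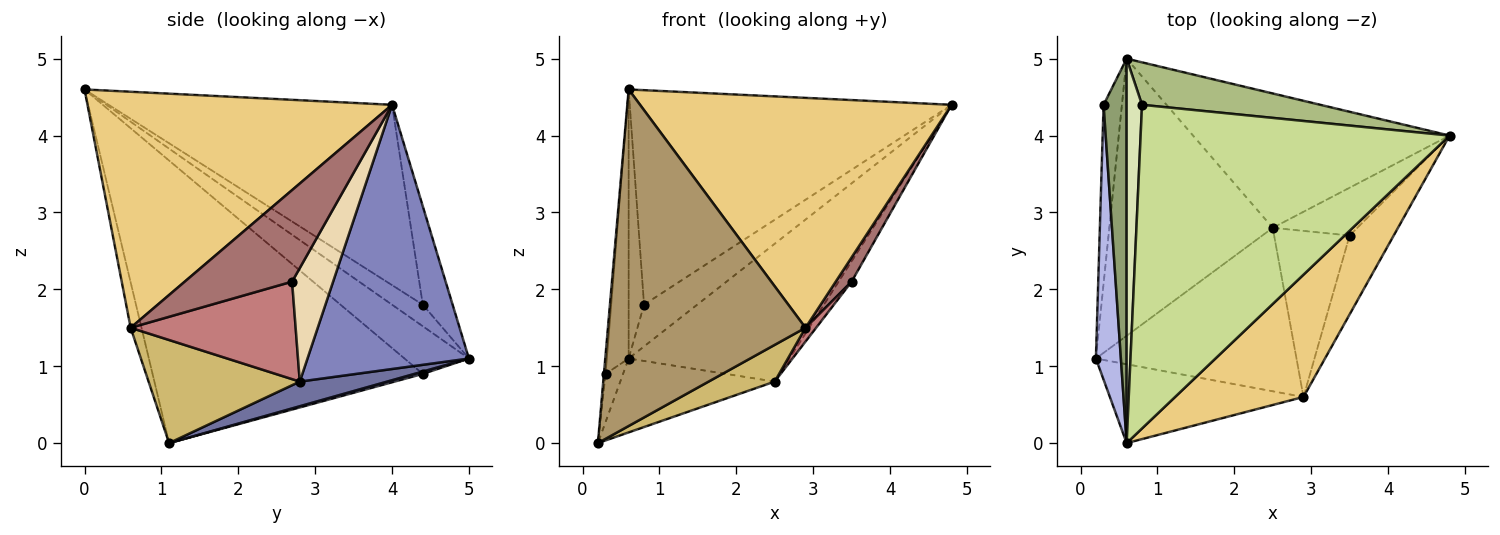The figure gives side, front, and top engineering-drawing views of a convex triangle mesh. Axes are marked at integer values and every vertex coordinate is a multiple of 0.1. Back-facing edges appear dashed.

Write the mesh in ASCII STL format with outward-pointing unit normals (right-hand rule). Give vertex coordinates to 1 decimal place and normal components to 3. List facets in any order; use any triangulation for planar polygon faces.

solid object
 facet normal 0.144 0.255 -0.956
  outer loop
   vertex 2.5 2.8 0.8
   vertex 0.2 1.1 0.0
   vertex 0.6 5.0 1.1
  endloop
 endfacet
 facet normal 0.584 0.581 -0.567
  outer loop
   vertex 2.5 2.8 0.8
   vertex 0.6 5.0 1.1
   vertex 4.8 4.0 4.4
  endloop
 endfacet
 facet normal 0.124 0.258 -0.958
  outer loop
   vertex 0.3 4.4 0.9
   vertex 0.6 5.0 1.1
   vertex 0.2 1.1 0.0
  endloop
 endfacet
 facet normal -0.996 0.006 0.088
  outer loop
   vertex 0.3 4.4 0.9
   vertex 0.2 1.1 0.0
   vertex 0.6 0.0 4.6
  endloop
 endfacet
 facet normal -0.861 0.292 0.417
  outer loop
   vertex 0.3 4.4 0.9
   vertex 0.6 0.0 4.6
   vertex 0.6 5.0 1.1
  endloop
 endfacet
 facet normal -0.366 0.652 0.664
  outer loop
   vertex 0.8 4.4 1.8
   vertex 4.8 4.0 4.4
   vertex 0.6 5.0 1.1
  endloop
 endfacet
 facet normal -0.437 0.497 0.750
  outer loop
   vertex 0.8 4.4 1.8
   vertex 0.6 0.0 4.6
   vertex 4.8 4.0 4.4
  endloop
 endfacet
 facet normal -0.754 0.377 0.538
  outer loop
   vertex 0.8 4.4 1.8
   vertex 0.6 5.0 1.1
   vertex 0.6 0.0 4.6
  endloop
 endfacet
 facet normal -0.053 -0.972 -0.228
  outer loop
   vertex 2.9 0.6 1.5
   vertex 0.6 0.0 4.6
   vertex 0.2 1.1 0.0
  endloop
 endfacet
 facet normal 0.448 -0.196 -0.872
  outer loop
   vertex 2.9 0.6 1.5
   vertex 0.2 1.1 0.0
   vertex 2.5 2.8 0.8
  endloop
 endfacet
 facet normal 0.653 -0.668 0.355
  outer loop
   vertex 2.9 0.6 1.5
   vertex 4.8 4.0 4.4
   vertex 0.6 0.0 4.6
  endloop
 endfacet
 facet normal 0.777 0.247 -0.579
  outer loop
   vertex 3.5 2.7 2.1
   vertex 2.5 2.8 0.8
   vertex 4.8 4.0 4.4
  endloop
 endfacet
 facet normal 0.893 -0.132 -0.430
  outer loop
   vertex 3.5 2.7 2.1
   vertex 4.8 4.0 4.4
   vertex 2.9 0.6 1.5
  endloop
 endfacet
 facet normal 0.790 -0.051 -0.611
  outer loop
   vertex 3.5 2.7 2.1
   vertex 2.9 0.6 1.5
   vertex 2.5 2.8 0.8
  endloop
 endfacet
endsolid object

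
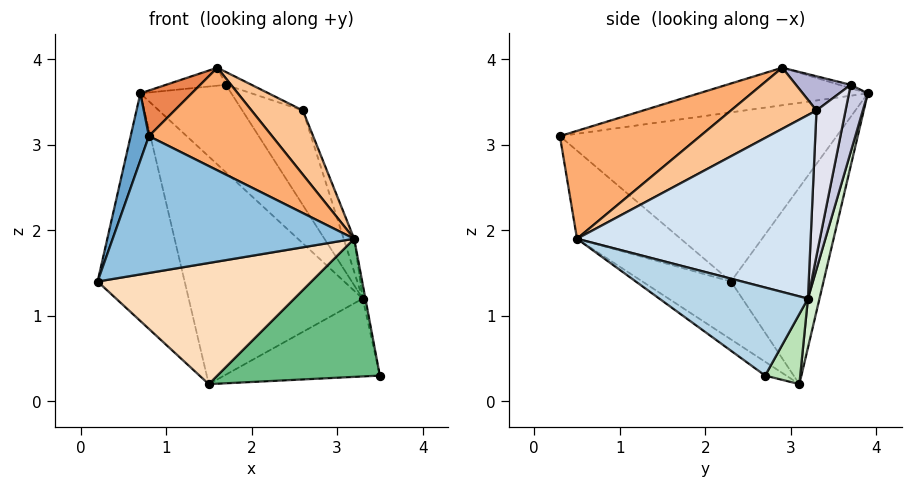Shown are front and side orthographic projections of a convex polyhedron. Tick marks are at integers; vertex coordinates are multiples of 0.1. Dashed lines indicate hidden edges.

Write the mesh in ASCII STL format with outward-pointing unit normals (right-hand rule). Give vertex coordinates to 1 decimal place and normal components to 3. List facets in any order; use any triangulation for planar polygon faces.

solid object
 facet normal -0.962 -0.064 0.265
  outer loop
   vertex 0.7 3.9 3.6
   vertex 0.2 2.3 1.4
   vertex 0.8 0.3 3.1
  endloop
 endfacet
 facet normal -0.287 -0.669 -0.686
  outer loop
   vertex 3.2 0.5 1.9
   vertex 0.8 0.3 3.1
   vertex 0.2 2.3 1.4
  endloop
 endfacet
 facet normal 0.978 0.018 0.208
  outer loop
   vertex 3.3 3.2 1.2
   vertex 3.2 0.5 1.9
   vertex 3.5 2.7 0.3
  endloop
 endfacet
 facet normal 0.953 0.043 0.301
  outer loop
   vertex 3.3 3.2 1.2
   vertex 2.6 3.3 3.4
   vertex 3.2 0.5 1.9
  endloop
 endfacet
 facet normal -0.445 -0.135 0.885
  outer loop
   vertex 1.6 2.9 3.9
   vertex 0.7 3.9 3.6
   vertex 0.8 0.3 3.1
  endloop
 endfacet
 facet normal 0.438 -0.385 0.812
  outer loop
   vertex 1.6 2.9 3.9
   vertex 0.8 0.3 3.1
   vertex 3.2 0.5 1.9
  endloop
 endfacet
 facet normal 0.522 -0.313 0.793
  outer loop
   vertex 1.6 2.9 3.9
   vertex 3.2 0.5 1.9
   vertex 2.6 3.3 3.4
  endloop
 endfacet
 facet normal -0.266 -0.643 -0.718
  outer loop
   vertex 1.5 3.1 0.2
   vertex 3.2 0.5 1.9
   vertex 0.2 2.3 1.4
  endloop
 endfacet
 facet normal -0.075 -0.580 -0.811
  outer loop
   vertex 1.5 3.1 0.2
   vertex 3.5 2.7 0.3
   vertex 3.2 0.5 1.9
  endloop
 endfacet
 facet normal -0.691 0.650 -0.316
  outer loop
   vertex 1.5 3.1 0.2
   vertex 0.2 2.3 1.4
   vertex 0.7 3.9 3.6
  endloop
 endfacet
 facet normal 0.197 0.875 -0.442
  outer loop
   vertex 1.5 3.1 0.2
   vertex 3.3 3.2 1.2
   vertex 3.5 2.7 0.3
  endloop
 endfacet
 facet normal 0.065 0.975 -0.214
  outer loop
   vertex 1.5 3.1 0.2
   vertex 0.7 3.9 3.6
   vertex 3.3 3.2 1.2
  endloop
 endfacet
 facet normal -0.047 0.248 0.968
  outer loop
   vertex 1.7 3.7 3.7
   vertex 0.7 3.9 3.6
   vertex 1.6 2.9 3.9
  endloop
 endfacet
 facet normal 0.382 0.179 0.907
  outer loop
   vertex 1.7 3.7 3.7
   vertex 1.6 2.9 3.9
   vertex 2.6 3.3 3.4
  endloop
 endfacet
 facet normal 0.202 0.977 -0.066
  outer loop
   vertex 1.7 3.7 3.7
   vertex 3.3 3.2 1.2
   vertex 0.7 3.9 3.6
  endloop
 endfacet
 facet normal 0.431 0.897 0.096
  outer loop
   vertex 1.7 3.7 3.7
   vertex 2.6 3.3 3.4
   vertex 3.3 3.2 1.2
  endloop
 endfacet
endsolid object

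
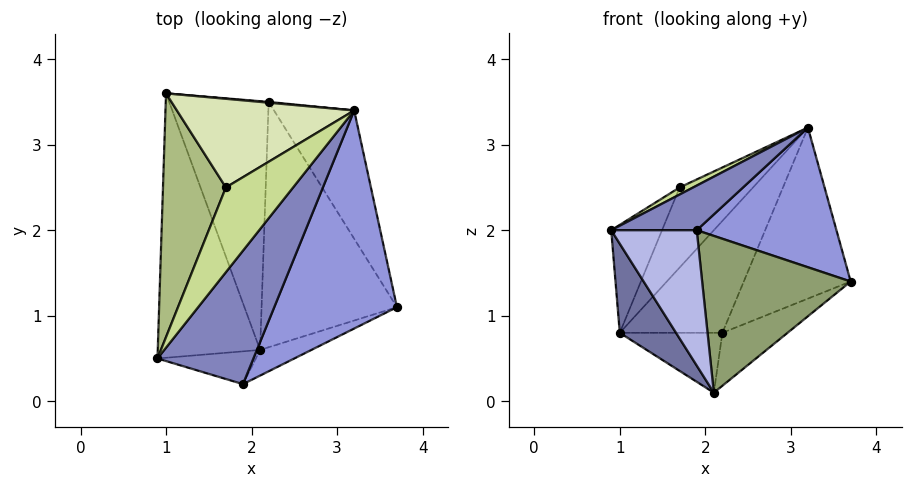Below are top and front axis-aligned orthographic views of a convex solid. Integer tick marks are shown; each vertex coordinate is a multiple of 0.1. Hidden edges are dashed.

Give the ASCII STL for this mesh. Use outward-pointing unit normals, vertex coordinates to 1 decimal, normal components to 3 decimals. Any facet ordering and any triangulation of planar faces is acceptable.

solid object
 facet normal -0.828 -0.179 -0.532
  outer loop
   vertex 2.1 0.6 0.1
   vertex 0.9 0.5 2.0
   vertex 1.0 3.6 0.8
  endloop
 endfacet
 facet normal -0.095 -0.316 0.944
  outer loop
   vertex 1.9 0.2 2.0
   vertex 3.2 3.4 3.2
   vertex 0.9 0.5 2.0
  endloop
 endfacet
 facet normal 0.482 -0.473 0.738
  outer loop
   vertex 1.9 0.2 2.0
   vertex 3.7 1.1 1.4
   vertex 3.2 3.4 3.2
  endloop
 endfacet
 facet normal -0.280 -0.933 -0.226
  outer loop
   vertex 1.9 0.2 2.0
   vertex 0.9 0.5 2.0
   vertex 2.1 0.6 0.1
  endloop
 endfacet
 facet normal 0.402 -0.903 -0.148
  outer loop
   vertex 1.9 0.2 2.0
   vertex 2.1 0.6 0.1
   vertex 3.7 1.1 1.4
  endloop
 endfacet
 facet normal -0.846 0.216 0.488
  outer loop
   vertex 1.7 2.5 2.5
   vertex 1.0 3.6 0.8
   vertex 0.9 0.5 2.0
  endloop
 endfacet
 facet normal -0.383 -0.077 0.920
  outer loop
   vertex 1.7 2.5 2.5
   vertex 0.9 0.5 2.0
   vertex 3.2 3.4 3.2
  endloop
 endfacet
 facet normal -0.599 0.537 0.594
  outer loop
   vertex 1.7 2.5 2.5
   vertex 3.2 3.4 3.2
   vertex 1.0 3.6 0.8
  endloop
 endfacet
 facet normal 0.835 0.440 -0.330
  outer loop
   vertex 2.2 3.5 0.8
   vertex 3.2 3.4 3.2
   vertex 3.7 1.1 1.4
  endloop
 endfacet
 facet normal 0.083 0.997 0.007
  outer loop
   vertex 2.2 3.5 0.8
   vertex 1.0 3.6 0.8
   vertex 3.2 3.4 3.2
  endloop
 endfacet
 facet normal 0.589 0.170 -0.790
  outer loop
   vertex 2.2 3.5 0.8
   vertex 3.7 1.1 1.4
   vertex 2.1 0.6 0.1
  endloop
 endfacet
 facet normal 0.019 0.234 -0.972
  outer loop
   vertex 2.2 3.5 0.8
   vertex 2.1 0.6 0.1
   vertex 1.0 3.6 0.8
  endloop
 endfacet
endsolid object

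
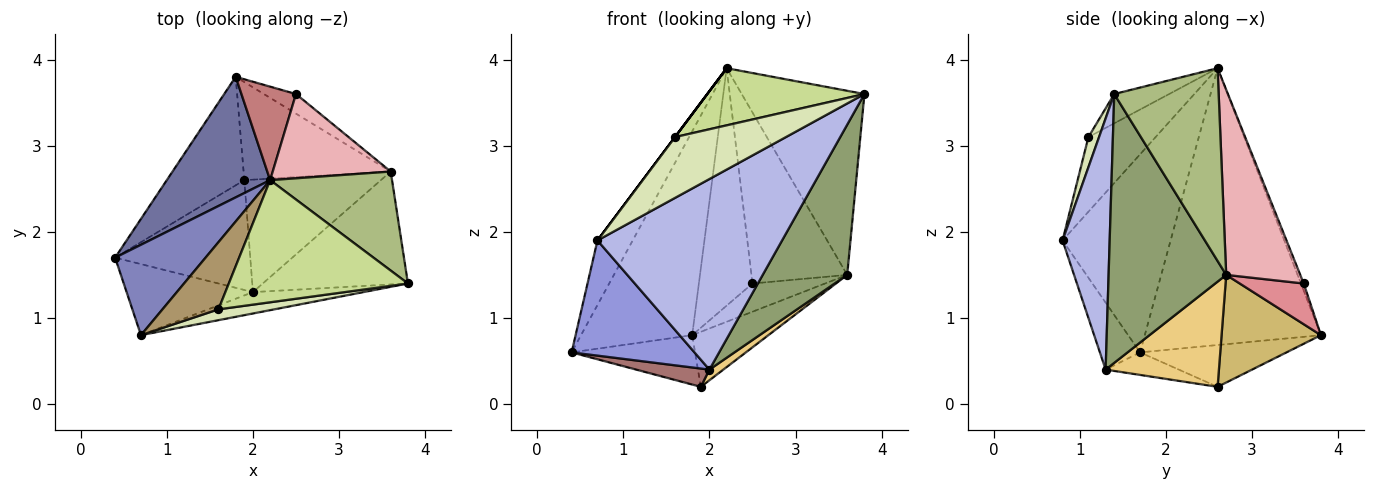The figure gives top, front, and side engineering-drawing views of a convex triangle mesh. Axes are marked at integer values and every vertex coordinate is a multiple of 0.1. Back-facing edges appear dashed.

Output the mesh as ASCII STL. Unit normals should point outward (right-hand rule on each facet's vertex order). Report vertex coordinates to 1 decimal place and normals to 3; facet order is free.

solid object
 facet normal -0.806 0.509 0.301
  outer loop
   vertex 2.2 2.6 3.9
   vertex 1.8 3.8 0.8
   vertex 0.4 1.7 0.6
  endloop
 endfacet
 facet normal -0.872 0.284 0.398
  outer loop
   vertex 0.7 0.8 1.9
   vertex 2.2 2.6 3.9
   vertex 0.4 1.7 0.6
  endloop
 endfacet
 facet normal -0.268 -0.820 -0.506
  outer loop
   vertex 0.7 0.8 1.9
   vertex 0.4 1.7 0.6
   vertex 2.0 1.3 0.4
  endloop
 endfacet
 facet normal 0.246 -0.963 -0.108
  outer loop
   vertex 0.7 0.8 1.9
   vertex 2.0 1.3 0.4
   vertex 3.8 1.4 3.6
  endloop
 endfacet
 facet normal 0.744 -0.534 -0.402
  outer loop
   vertex 3.6 2.7 1.5
   vertex 3.8 1.4 3.6
   vertex 2.0 1.3 0.4
  endloop
 endfacet
 facet normal 0.600 0.705 0.379
  outer loop
   vertex 3.6 2.7 1.5
   vertex 2.2 2.6 3.9
   vertex 3.8 1.4 3.6
  endloop
 endfacet
 facet normal -0.146 -0.419 0.896
  outer loop
   vertex 1.6 1.1 3.1
   vertex 3.8 1.4 3.6
   vertex 2.2 2.6 3.9
  endloop
 endfacet
 facet normal 0.094 -0.980 0.175
  outer loop
   vertex 1.6 1.1 3.1
   vertex 0.7 0.8 1.9
   vertex 3.8 1.4 3.6
  endloop
 endfacet
 facet normal -0.800 0.000 0.600
  outer loop
   vertex 1.6 1.1 3.1
   vertex 2.2 2.6 3.9
   vertex 0.7 0.8 1.9
  endloop
 endfacet
 facet normal 0.538 0.412 -0.735
  outer loop
   vertex 1.9 2.6 0.2
   vertex 1.8 3.8 0.8
   vertex 3.6 2.7 1.5
  endloop
 endfacet
 facet normal 0.609 -0.075 -0.790
  outer loop
   vertex 1.9 2.6 0.2
   vertex 3.6 2.7 1.5
   vertex 2.0 1.3 0.4
  endloop
 endfacet
 facet normal -0.441 0.372 -0.817
  outer loop
   vertex 1.9 2.6 0.2
   vertex 0.4 1.7 0.6
   vertex 1.8 3.8 0.8
  endloop
 endfacet
 facet normal -0.162 -0.162 -0.973
  outer loop
   vertex 1.9 2.6 0.2
   vertex 2.0 1.3 0.4
   vertex 0.4 1.7 0.6
  endloop
 endfacet
 facet normal -0.048 0.929 0.366
  outer loop
   vertex 2.5 3.6 1.4
   vertex 1.8 3.8 0.8
   vertex 2.2 2.6 3.9
  endloop
 endfacet
 facet normal 0.586 0.665 -0.462
  outer loop
   vertex 2.5 3.6 1.4
   vertex 3.6 2.7 1.5
   vertex 1.8 3.8 0.8
  endloop
 endfacet
 facet normal 0.570 0.737 0.363
  outer loop
   vertex 2.5 3.6 1.4
   vertex 2.2 2.6 3.9
   vertex 3.6 2.7 1.5
  endloop
 endfacet
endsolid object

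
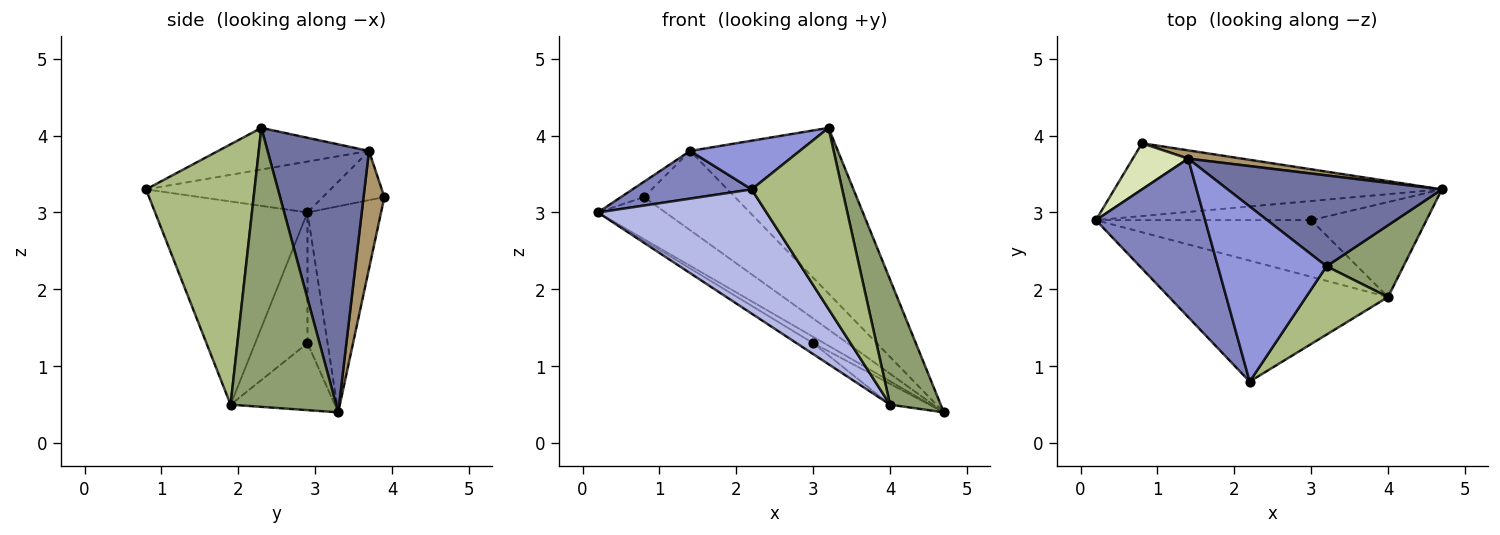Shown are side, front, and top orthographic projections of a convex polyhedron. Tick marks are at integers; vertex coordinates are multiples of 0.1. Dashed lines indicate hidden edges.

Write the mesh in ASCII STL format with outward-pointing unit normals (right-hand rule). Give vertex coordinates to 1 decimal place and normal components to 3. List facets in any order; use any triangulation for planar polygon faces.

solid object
 facet normal 0.516 0.751 0.412
  outer loop
   vertex 1.4 3.7 3.8
   vertex 3.2 2.3 4.1
   vertex 4.7 3.3 0.4
  endloop
 endfacet
 facet normal -0.408 -0.263 0.874
  outer loop
   vertex 1.4 3.7 3.8
   vertex 0.2 2.9 3.0
   vertex 2.2 0.8 3.3
  endloop
 endfacet
 facet normal -0.346 -0.251 0.904
  outer loop
   vertex 1.4 3.7 3.8
   vertex 2.2 0.8 3.3
   vertex 3.2 2.3 4.1
  endloop
 endfacet
 facet normal -0.544 -0.601 -0.586
  outer loop
   vertex 4.0 1.9 0.5
   vertex 2.2 0.8 3.3
   vertex 0.2 2.9 3.0
  endloop
 endfacet
 facet normal 0.875 -0.420 0.241
  outer loop
   vertex 4.0 1.9 0.5
   vertex 4.7 3.3 0.4
   vertex 3.2 2.3 4.1
  endloop
 endfacet
 facet normal 0.746 -0.623 0.235
  outer loop
   vertex 4.0 1.9 0.5
   vertex 3.2 2.3 4.1
   vertex 2.2 0.8 3.3
  endloop
 endfacet
 facet normal -0.478 0.439 -0.760
  outer loop
   vertex 0.8 3.9 3.2
   vertex 4.7 3.3 0.4
   vertex 0.2 2.9 3.0
  endloop
 endfacet
 facet normal -0.645 0.242 0.725
  outer loop
   vertex 0.8 3.9 3.2
   vertex 0.2 2.9 3.0
   vertex 1.4 3.7 3.8
  endloop
 endfacet
 facet normal 0.222 0.970 0.101
  outer loop
   vertex 0.8 3.9 3.2
   vertex 1.4 3.7 3.8
   vertex 4.7 3.3 0.4
  endloop
 endfacet
 facet normal -0.499 0.272 -0.823
  outer loop
   vertex 3.0 2.9 1.3
   vertex 0.2 2.9 3.0
   vertex 4.7 3.3 0.4
  endloop
 endfacet
 facet normal -0.512 0.163 -0.843
  outer loop
   vertex 3.0 2.9 1.3
   vertex 4.0 1.9 0.5
   vertex 0.2 2.9 3.0
  endloop
 endfacet
 facet normal -0.494 0.186 -0.850
  outer loop
   vertex 3.0 2.9 1.3
   vertex 4.7 3.3 0.4
   vertex 4.0 1.9 0.5
  endloop
 endfacet
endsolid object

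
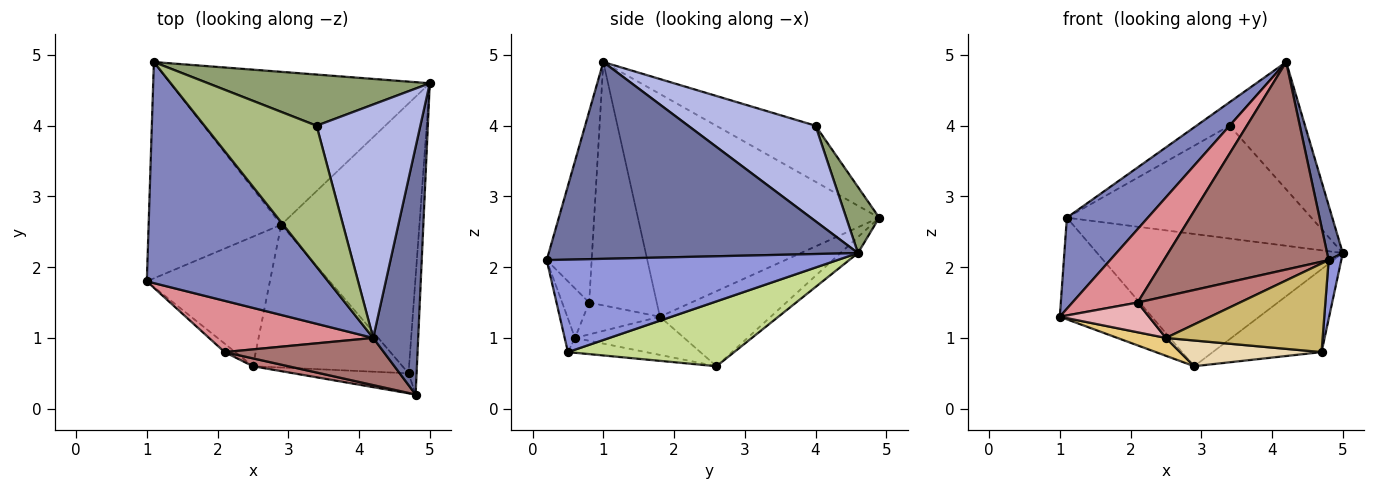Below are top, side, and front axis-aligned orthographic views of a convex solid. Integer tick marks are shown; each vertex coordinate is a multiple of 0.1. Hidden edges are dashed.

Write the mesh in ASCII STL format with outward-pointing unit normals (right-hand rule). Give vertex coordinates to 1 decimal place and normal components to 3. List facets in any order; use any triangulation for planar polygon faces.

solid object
 facet normal 0.974 -0.049 0.223
  outer loop
   vertex 4.2 1.0 4.9
   vertex 4.8 0.2 2.1
   vertex 5.0 4.6 2.2
  endloop
 endfacet
 facet normal -0.750 -0.252 0.611
  outer loop
   vertex 1.1 4.9 2.7
   vertex 1.0 1.8 1.3
   vertex 4.2 1.0 4.9
  endloop
 endfacet
 facet normal 0.995 -0.043 -0.087
  outer loop
   vertex 4.7 0.5 0.8
   vertex 5.0 4.6 2.2
   vertex 4.8 0.2 2.1
  endloop
 endfacet
 facet normal 0.629 0.372 0.683
  outer loop
   vertex 3.4 4.0 4.0
   vertex 4.2 1.0 4.9
   vertex 5.0 4.6 2.2
  endloop
 endfacet
 facet normal 0.122 0.904 0.410
  outer loop
   vertex 3.4 4.0 4.0
   vertex 5.0 4.6 2.2
   vertex 1.1 4.9 2.7
  endloop
 endfacet
 facet normal -0.442 0.147 0.885
  outer loop
   vertex 3.4 4.0 4.0
   vertex 1.1 4.9 2.7
   vertex 4.2 1.0 4.9
  endloop
 endfacet
 facet normal 0.409 0.268 -0.872
  outer loop
   vertex 2.9 2.6 0.6
   vertex 5.0 4.6 2.2
   vertex 4.7 0.5 0.8
  endloop
 endfacet
 facet normal -0.456 0.378 -0.805
  outer loop
   vertex 2.9 2.6 0.6
   vertex 1.0 1.8 1.3
   vertex 1.1 4.9 2.7
  endloop
 endfacet
 facet normal -0.047 0.653 -0.756
  outer loop
   vertex 2.9 2.6 0.6
   vertex 1.1 4.9 2.7
   vertex 5.0 4.6 2.2
  endloop
 endfacet
 facet normal -0.064 -0.973 -0.220
  outer loop
   vertex 2.5 0.6 1.0
   vertex 4.7 0.5 0.8
   vertex 4.8 0.2 2.1
  endloop
 endfacet
 facet normal -0.294 -0.131 -0.947
  outer loop
   vertex 2.5 0.6 1.0
   vertex 1.0 1.8 1.3
   vertex 2.9 2.6 0.6
  endloop
 endfacet
 facet normal -0.097 -0.176 -0.980
  outer loop
   vertex 2.5 0.6 1.0
   vertex 2.9 2.6 0.6
   vertex 4.7 0.5 0.8
  endloop
 endfacet
 facet normal -0.257 -0.942 0.214
  outer loop
   vertex 2.1 0.8 1.5
   vertex 4.8 0.2 2.1
   vertex 4.2 1.0 4.9
  endloop
 endfacet
 facet normal -0.251 -0.951 0.179
  outer loop
   vertex 2.1 0.8 1.5
   vertex 2.5 0.6 1.0
   vertex 4.8 0.2 2.1
  endloop
 endfacet
 facet normal -0.647 -0.625 0.437
  outer loop
   vertex 2.1 0.8 1.5
   vertex 4.2 1.0 4.9
   vertex 1.0 1.8 1.3
  endloop
 endfacet
 facet normal -0.636 -0.742 -0.212
  outer loop
   vertex 2.1 0.8 1.5
   vertex 1.0 1.8 1.3
   vertex 2.5 0.6 1.0
  endloop
 endfacet
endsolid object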